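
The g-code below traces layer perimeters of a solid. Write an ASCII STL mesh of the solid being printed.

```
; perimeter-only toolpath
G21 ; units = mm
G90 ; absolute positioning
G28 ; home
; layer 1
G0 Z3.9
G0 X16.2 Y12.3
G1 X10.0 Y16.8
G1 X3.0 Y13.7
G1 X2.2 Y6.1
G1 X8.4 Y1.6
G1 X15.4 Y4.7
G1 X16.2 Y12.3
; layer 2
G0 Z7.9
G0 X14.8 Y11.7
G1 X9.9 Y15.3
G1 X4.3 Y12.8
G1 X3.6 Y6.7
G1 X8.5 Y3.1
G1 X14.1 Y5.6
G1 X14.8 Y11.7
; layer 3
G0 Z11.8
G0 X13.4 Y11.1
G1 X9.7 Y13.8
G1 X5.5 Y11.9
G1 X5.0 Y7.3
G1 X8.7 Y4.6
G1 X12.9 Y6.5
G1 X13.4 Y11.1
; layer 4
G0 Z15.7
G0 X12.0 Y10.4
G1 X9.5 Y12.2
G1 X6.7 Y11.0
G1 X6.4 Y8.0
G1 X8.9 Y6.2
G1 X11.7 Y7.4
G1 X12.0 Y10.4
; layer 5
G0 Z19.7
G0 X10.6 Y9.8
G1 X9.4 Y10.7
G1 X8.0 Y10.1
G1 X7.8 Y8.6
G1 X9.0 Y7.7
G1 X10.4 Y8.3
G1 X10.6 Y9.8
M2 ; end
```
solid part
  facet normal 0.0000 0.0000 -1.0000
    outer loop
      vertex 1.8 14.6 0.0
      vertex 10.2 18.3 0.0
      vertex 17.6 12.9 0.0
    endloop
  endfacet
  facet normal 0.0000 0.0000 -1.0000
    outer loop
      vertex 0.8 5.5 0.0
      vertex 1.8 14.6 0.0
      vertex 17.6 12.9 0.0
    endloop
  endfacet
  facet normal 0.0000 0.0000 -1.0000
    outer loop
      vertex 8.2 0.1 0.0
      vertex 0.8 5.5 0.0
      vertex 17.6 12.9 0.0
    endloop
  endfacet
  facet normal 0.0000 0.0000 -1.0000
    outer loop
      vertex 16.6 3.8 0.0
      vertex 8.2 0.1 0.0
      vertex 17.6 12.9 0.0
    endloop
  endfacet
  facet normal 0.5587 0.7656 0.3189
    outer loop
      vertex 17.6 12.9 0.0
      vertex 10.2 18.3 0.0
      vertex 9.2 9.2 23.6
    endloop
  endfacet
  facet normal -0.3821 0.8675 0.3183
    outer loop
      vertex 10.2 18.3 0.0
      vertex 1.8 14.6 0.0
      vertex 9.2 9.2 23.6
    endloop
  endfacet
  facet normal -0.9421 0.1035 0.3191
    outer loop
      vertex 1.8 14.6 0.0
      vertex 0.8 5.5 0.0
      vertex 9.2 9.2 23.6
    endloop
  endfacet
  facet normal -0.5587 -0.7656 0.3189
    outer loop
      vertex 0.8 5.5 0.0
      vertex 8.2 0.1 0.0
      vertex 9.2 9.2 23.6
    endloop
  endfacet
  facet normal 0.3821 -0.8675 0.3183
    outer loop
      vertex 8.2 0.1 0.0
      vertex 16.6 3.8 0.0
      vertex 9.2 9.2 23.6
    endloop
  endfacet
  facet normal 0.9421 -0.1035 0.3191
    outer loop
      vertex 16.6 3.8 0.0
      vertex 17.6 12.9 0.0
      vertex 9.2 9.2 23.6
    endloop
  endfacet
endsolid part

The G0 Z moves step by Δz≈3.9 mm. The G1 loops shrink linearly with z, so the solid tapers from its base footprint up to z≈23.6. Closing with a flat bottom cap and the tapered top and triangulating gives 10 facets — a regular 6-sided pyramid, base circumscribed radius ≈ 9.2 mm, apex at z ≈ 23.6 mm.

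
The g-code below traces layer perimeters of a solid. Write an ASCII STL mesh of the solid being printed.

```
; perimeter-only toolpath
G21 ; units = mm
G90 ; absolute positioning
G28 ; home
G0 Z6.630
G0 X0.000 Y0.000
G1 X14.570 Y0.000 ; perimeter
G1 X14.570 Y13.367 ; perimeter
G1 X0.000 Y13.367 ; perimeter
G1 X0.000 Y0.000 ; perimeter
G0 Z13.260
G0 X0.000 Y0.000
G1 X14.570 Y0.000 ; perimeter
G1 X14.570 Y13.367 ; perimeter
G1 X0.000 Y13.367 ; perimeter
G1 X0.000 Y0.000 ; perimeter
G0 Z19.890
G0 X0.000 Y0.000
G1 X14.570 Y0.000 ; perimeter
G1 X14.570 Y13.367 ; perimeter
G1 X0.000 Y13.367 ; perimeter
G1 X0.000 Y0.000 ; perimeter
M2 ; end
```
solid part
  facet normal 0.0000 0.0000 -1.0000
    outer loop
      vertex 14.570 13.367 0.000
      vertex 14.570 0.000 0.000
      vertex 0.000 0.000 0.000
    endloop
  endfacet
  facet normal 0.0000 0.0000 -1.0000
    outer loop
      vertex 0.000 13.367 0.000
      vertex 14.570 13.367 0.000
      vertex 0.000 0.000 0.000
    endloop
  endfacet
  facet normal 0.0000 0.0000 1.0000
    outer loop
      vertex 0.000 0.000 19.890
      vertex 14.570 0.000 19.890
      vertex 14.570 13.367 19.890
    endloop
  endfacet
  facet normal 0.0000 0.0000 1.0000
    outer loop
      vertex 0.000 0.000 19.890
      vertex 14.570 13.367 19.890
      vertex 0.000 13.367 19.890
    endloop
  endfacet
  facet normal 0.0000 -1.0000 0.0000
    outer loop
      vertex 0.000 0.000 0.000
      vertex 14.570 0.000 0.000
      vertex 14.570 0.000 19.890
    endloop
  endfacet
  facet normal 0.0000 -1.0000 0.0000
    outer loop
      vertex 0.000 0.000 0.000
      vertex 14.570 0.000 19.890
      vertex 0.000 0.000 19.890
    endloop
  endfacet
  facet normal 0.0000 1.0000 0.0000
    outer loop
      vertex 14.570 13.367 19.890
      vertex 14.570 13.367 0.000
      vertex 0.000 13.367 0.000
    endloop
  endfacet
  facet normal 0.0000 1.0000 0.0000
    outer loop
      vertex 0.000 13.367 19.890
      vertex 14.570 13.367 19.890
      vertex 0.000 13.367 0.000
    endloop
  endfacet
  facet normal -1.0000 0.0000 0.0000
    outer loop
      vertex 0.000 13.367 19.890
      vertex 0.000 13.367 0.000
      vertex 0.000 0.000 0.000
    endloop
  endfacet
  facet normal -1.0000 0.0000 0.0000
    outer loop
      vertex 0.000 0.000 19.890
      vertex 0.000 13.367 19.890
      vertex 0.000 0.000 0.000
    endloop
  endfacet
  facet normal 1.0000 0.0000 0.0000
    outer loop
      vertex 14.570 0.000 0.000
      vertex 14.570 13.367 0.000
      vertex 14.570 13.367 19.890
    endloop
  endfacet
  facet normal 1.0000 0.0000 0.0000
    outer loop
      vertex 14.570 0.000 0.000
      vertex 14.570 13.367 19.890
      vertex 14.570 0.000 19.890
    endloop
  endfacet
endsolid part

The G0 Z moves step by Δz≈6.630 mm. Every layer's G1 loop is the same polygon, so the solid is a straight extrusion of it from z=0 to z≈19.9. Closing with flat bottom and top caps and triangulating gives 12 facets — a rectangular box, roughly 14.6 × 13.4 mm footprint and 19.9 mm tall.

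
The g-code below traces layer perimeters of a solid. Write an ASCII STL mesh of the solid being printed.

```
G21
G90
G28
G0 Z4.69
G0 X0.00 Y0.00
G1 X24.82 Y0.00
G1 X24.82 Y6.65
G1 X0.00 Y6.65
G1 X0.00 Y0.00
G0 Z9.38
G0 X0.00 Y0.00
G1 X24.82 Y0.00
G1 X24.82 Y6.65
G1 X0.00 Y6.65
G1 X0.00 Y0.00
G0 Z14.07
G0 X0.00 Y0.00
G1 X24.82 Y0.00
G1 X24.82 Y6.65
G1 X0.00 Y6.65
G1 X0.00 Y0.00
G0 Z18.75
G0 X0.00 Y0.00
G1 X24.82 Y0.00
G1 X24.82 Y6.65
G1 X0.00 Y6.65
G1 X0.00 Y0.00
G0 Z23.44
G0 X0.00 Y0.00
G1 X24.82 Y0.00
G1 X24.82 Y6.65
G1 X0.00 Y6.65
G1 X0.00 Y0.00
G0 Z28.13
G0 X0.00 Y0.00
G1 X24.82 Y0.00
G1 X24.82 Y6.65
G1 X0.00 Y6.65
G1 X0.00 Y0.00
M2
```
solid part
  facet normal 0.0000 0.0000 -1.0000
    outer loop
      vertex 24.82 6.65 0.00
      vertex 24.82 0.00 0.00
      vertex 0.00 0.00 0.00
    endloop
  endfacet
  facet normal 0.0000 0.0000 -1.0000
    outer loop
      vertex 0.00 6.65 0.00
      vertex 24.82 6.65 0.00
      vertex 0.00 0.00 0.00
    endloop
  endfacet
  facet normal 0.0000 0.0000 1.0000
    outer loop
      vertex 0.00 0.00 28.13
      vertex 24.82 0.00 28.13
      vertex 24.82 6.65 28.13
    endloop
  endfacet
  facet normal 0.0000 0.0000 1.0000
    outer loop
      vertex 0.00 0.00 28.13
      vertex 24.82 6.65 28.13
      vertex 0.00 6.65 28.13
    endloop
  endfacet
  facet normal 0.0000 -1.0000 0.0000
    outer loop
      vertex 0.00 0.00 0.00
      vertex 24.82 0.00 0.00
      vertex 24.82 0.00 28.13
    endloop
  endfacet
  facet normal 0.0000 -1.0000 0.0000
    outer loop
      vertex 0.00 0.00 0.00
      vertex 24.82 0.00 28.13
      vertex 0.00 0.00 28.13
    endloop
  endfacet
  facet normal 0.0000 1.0000 0.0000
    outer loop
      vertex 24.82 6.65 28.13
      vertex 24.82 6.65 0.00
      vertex 0.00 6.65 0.00
    endloop
  endfacet
  facet normal 0.0000 1.0000 0.0000
    outer loop
      vertex 0.00 6.65 28.13
      vertex 24.82 6.65 28.13
      vertex 0.00 6.65 0.00
    endloop
  endfacet
  facet normal -1.0000 0.0000 0.0000
    outer loop
      vertex 0.00 6.65 28.13
      vertex 0.00 6.65 0.00
      vertex 0.00 0.00 0.00
    endloop
  endfacet
  facet normal -1.0000 0.0000 0.0000
    outer loop
      vertex 0.00 0.00 28.13
      vertex 0.00 6.65 28.13
      vertex 0.00 0.00 0.00
    endloop
  endfacet
  facet normal 1.0000 0.0000 0.0000
    outer loop
      vertex 24.82 0.00 0.00
      vertex 24.82 6.65 0.00
      vertex 24.82 6.65 28.13
    endloop
  endfacet
  facet normal 1.0000 0.0000 0.0000
    outer loop
      vertex 24.82 0.00 0.00
      vertex 24.82 6.65 28.13
      vertex 24.82 0.00 28.13
    endloop
  endfacet
endsolid part

The G0 Z moves step by Δz≈4.69 mm. Every layer's G1 loop is the same polygon, so the solid is a straight extrusion of it from z=0 to z≈28.1. Closing with flat bottom and top caps and triangulating gives 12 facets — a rectangular box, roughly 24.8 × 6.65 mm footprint and 28.1 mm tall.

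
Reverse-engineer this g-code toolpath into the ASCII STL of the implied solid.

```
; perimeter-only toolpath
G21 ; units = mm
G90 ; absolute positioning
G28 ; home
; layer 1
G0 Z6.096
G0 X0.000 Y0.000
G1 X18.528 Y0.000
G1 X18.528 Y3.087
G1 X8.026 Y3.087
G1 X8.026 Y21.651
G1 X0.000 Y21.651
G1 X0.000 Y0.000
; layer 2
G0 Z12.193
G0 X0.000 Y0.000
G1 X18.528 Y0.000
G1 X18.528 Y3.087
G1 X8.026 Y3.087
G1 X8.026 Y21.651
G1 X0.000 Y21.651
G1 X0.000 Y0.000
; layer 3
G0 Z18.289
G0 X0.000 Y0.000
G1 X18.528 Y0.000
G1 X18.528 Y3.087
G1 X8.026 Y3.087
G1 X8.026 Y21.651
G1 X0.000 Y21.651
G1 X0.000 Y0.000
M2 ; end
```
solid part
  facet normal 0.0000 0.0000 -1.0000
    outer loop
      vertex 18.528 3.087 0.000
      vertex 18.528 0.000 0.000
      vertex 0.000 0.000 0.000
    endloop
  endfacet
  facet normal 0.0000 0.0000 -1.0000
    outer loop
      vertex 8.026 3.087 0.000
      vertex 18.528 3.087 0.000
      vertex 0.000 0.000 0.000
    endloop
  endfacet
  facet normal 0.0000 0.0000 -1.0000
    outer loop
      vertex 8.026 21.651 0.000
      vertex 8.026 3.087 0.000
      vertex 0.000 0.000 0.000
    endloop
  endfacet
  facet normal 0.0000 0.0000 -1.0000
    outer loop
      vertex 0.000 21.651 0.000
      vertex 8.026 21.651 0.000
      vertex 0.000 0.000 0.000
    endloop
  endfacet
  facet normal 0.0000 0.0000 1.0000
    outer loop
      vertex 0.000 0.000 18.289
      vertex 18.528 0.000 18.289
      vertex 18.528 3.087 18.289
    endloop
  endfacet
  facet normal 0.0000 0.0000 1.0000
    outer loop
      vertex 0.000 0.000 18.289
      vertex 18.528 3.087 18.289
      vertex 8.026 3.087 18.289
    endloop
  endfacet
  facet normal 0.0000 0.0000 1.0000
    outer loop
      vertex 0.000 0.000 18.289
      vertex 8.026 3.087 18.289
      vertex 8.026 21.651 18.289
    endloop
  endfacet
  facet normal 0.0000 0.0000 1.0000
    outer loop
      vertex 0.000 0.000 18.289
      vertex 8.026 21.651 18.289
      vertex 0.000 21.651 18.289
    endloop
  endfacet
  facet normal 0.0000 -1.0000 0.0000
    outer loop
      vertex 0.000 0.000 0.000
      vertex 18.528 0.000 0.000
      vertex 18.528 0.000 18.289
    endloop
  endfacet
  facet normal 0.0000 -1.0000 0.0000
    outer loop
      vertex 0.000 0.000 0.000
      vertex 18.528 0.000 18.289
      vertex 0.000 0.000 18.289
    endloop
  endfacet
  facet normal 1.0000 0.0000 0.0000
    outer loop
      vertex 18.528 0.000 0.000
      vertex 18.528 3.087 0.000
      vertex 18.528 3.087 18.289
    endloop
  endfacet
  facet normal 1.0000 0.0000 0.0000
    outer loop
      vertex 18.528 0.000 0.000
      vertex 18.528 3.087 18.289
      vertex 18.528 0.000 18.289
    endloop
  endfacet
  facet normal 0.0000 1.0000 0.0000
    outer loop
      vertex 18.528 3.087 0.000
      vertex 8.026 3.087 0.000
      vertex 8.026 3.087 18.289
    endloop
  endfacet
  facet normal 0.0000 1.0000 0.0000
    outer loop
      vertex 18.528 3.087 0.000
      vertex 8.026 3.087 18.289
      vertex 18.528 3.087 18.289
    endloop
  endfacet
  facet normal 1.0000 0.0000 0.0000
    outer loop
      vertex 8.026 3.087 0.000
      vertex 8.026 21.651 0.000
      vertex 8.026 21.651 18.289
    endloop
  endfacet
  facet normal 1.0000 0.0000 0.0000
    outer loop
      vertex 8.026 3.087 0.000
      vertex 8.026 21.651 18.289
      vertex 8.026 3.087 18.289
    endloop
  endfacet
  facet normal 0.0000 1.0000 0.0000
    outer loop
      vertex 8.026 21.651 0.000
      vertex 0.000 21.651 0.000
      vertex 0.000 21.651 18.289
    endloop
  endfacet
  facet normal 0.0000 1.0000 0.0000
    outer loop
      vertex 8.026 21.651 0.000
      vertex 0.000 21.651 18.289
      vertex 8.026 21.651 18.289
    endloop
  endfacet
  facet normal -1.0000 0.0000 0.0000
    outer loop
      vertex 0.000 21.651 0.000
      vertex 0.000 0.000 0.000
      vertex 0.000 0.000 18.289
    endloop
  endfacet
  facet normal -1.0000 0.0000 0.0000
    outer loop
      vertex 0.000 21.651 0.000
      vertex 0.000 0.000 18.289
      vertex 0.000 21.651 18.289
    endloop
  endfacet
endsolid part

The G0 Z moves step by Δz≈6.096 mm. Every layer's G1 loop is the same polygon, so the solid is a straight extrusion of it from z=0 to z≈18.3. Closing with flat bottom and top caps and triangulating gives 20 facets — an L-shaped prism: outer 18.5 × 21.7 mm, arm thicknesses ≈ 3.09 mm (horizontal) and 8.03 mm (vertical), extruded 18.3 mm in z.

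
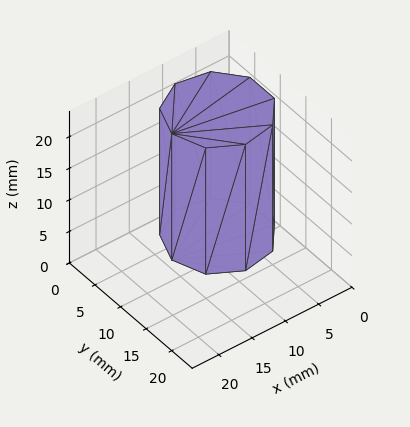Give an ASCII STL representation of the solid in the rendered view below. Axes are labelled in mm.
Reading the render: the shape is a regular 9-sided prism (a cylinder approximated with 9 flat sides), circumscribed radius ≈ 7 mm, height ≈ 20 mm (dimensions read to the nearest mm from the axis ticks). For the STL, each face is triangulated and given an outward normal.

solid part
  facet normal 0.0000 0.0000 -1.0000
    outer loop
      vertex 8.216 13.894 0.000
      vertex 12.362 11.500 0.000
      vertex 14.000 7.000 0.000
    endloop
  endfacet
  facet normal 0.0000 0.0000 -1.0000
    outer loop
      vertex 3.500 13.062 0.000
      vertex 8.216 13.894 0.000
      vertex 14.000 7.000 0.000
    endloop
  endfacet
  facet normal 0.0000 0.0000 -1.0000
    outer loop
      vertex 0.422 9.394 0.000
      vertex 3.500 13.062 0.000
      vertex 14.000 7.000 0.000
    endloop
  endfacet
  facet normal 0.0000 0.0000 -1.0000
    outer loop
      vertex 0.422 4.606 0.000
      vertex 0.422 9.394 0.000
      vertex 14.000 7.000 0.000
    endloop
  endfacet
  facet normal 0.0000 0.0000 -1.0000
    outer loop
      vertex 3.500 0.938 0.000
      vertex 0.422 4.606 0.000
      vertex 14.000 7.000 0.000
    endloop
  endfacet
  facet normal 0.0000 0.0000 -1.0000
    outer loop
      vertex 8.216 0.106 0.000
      vertex 3.500 0.938 0.000
      vertex 14.000 7.000 0.000
    endloop
  endfacet
  facet normal 0.0000 0.0000 -1.0000
    outer loop
      vertex 12.362 2.500 0.000
      vertex 8.216 0.106 0.000
      vertex 14.000 7.000 0.000
    endloop
  endfacet
  facet normal 0.0000 0.0000 1.0000
    outer loop
      vertex 14.000 7.000 20.000
      vertex 12.362 11.500 20.000
      vertex 8.216 13.894 20.000
    endloop
  endfacet
  facet normal 0.0000 0.0000 1.0000
    outer loop
      vertex 14.000 7.000 20.000
      vertex 8.216 13.894 20.000
      vertex 3.500 13.062 20.000
    endloop
  endfacet
  facet normal 0.0000 0.0000 1.0000
    outer loop
      vertex 14.000 7.000 20.000
      vertex 3.500 13.062 20.000
      vertex 0.422 9.394 20.000
    endloop
  endfacet
  facet normal 0.0000 0.0000 1.0000
    outer loop
      vertex 14.000 7.000 20.000
      vertex 0.422 9.394 20.000
      vertex 0.422 4.606 20.000
    endloop
  endfacet
  facet normal 0.0000 0.0000 1.0000
    outer loop
      vertex 14.000 7.000 20.000
      vertex 0.422 4.606 20.000
      vertex 3.500 0.938 20.000
    endloop
  endfacet
  facet normal 0.0000 0.0000 1.0000
    outer loop
      vertex 14.000 7.000 20.000
      vertex 3.500 0.938 20.000
      vertex 8.216 0.106 20.000
    endloop
  endfacet
  facet normal 0.0000 0.0000 1.0000
    outer loop
      vertex 14.000 7.000 20.000
      vertex 8.216 0.106 20.000
      vertex 12.362 2.500 20.000
    endloop
  endfacet
  facet normal 0.9397 0.3420 0.0000
    outer loop
      vertex 14.000 7.000 0.000
      vertex 12.362 11.500 0.000
      vertex 12.362 11.500 20.000
    endloop
  endfacet
  facet normal 0.9397 0.3420 0.0000
    outer loop
      vertex 14.000 7.000 0.000
      vertex 12.362 11.500 20.000
      vertex 14.000 7.000 20.000
    endloop
  endfacet
  facet normal 0.5000 0.8660 0.0000
    outer loop
      vertex 12.362 11.500 0.000
      vertex 8.216 13.894 0.000
      vertex 8.216 13.894 20.000
    endloop
  endfacet
  facet normal 0.5000 0.8660 0.0000
    outer loop
      vertex 12.362 11.500 0.000
      vertex 8.216 13.894 20.000
      vertex 12.362 11.500 20.000
    endloop
  endfacet
  facet normal -0.1737 0.9848 0.0000
    outer loop
      vertex 8.216 13.894 0.000
      vertex 3.500 13.062 0.000
      vertex 3.500 13.062 20.000
    endloop
  endfacet
  facet normal -0.1737 0.9848 0.0000
    outer loop
      vertex 8.216 13.894 0.000
      vertex 3.500 13.062 20.000
      vertex 8.216 13.894 20.000
    endloop
  endfacet
  facet normal -0.7660 0.6428 0.0000
    outer loop
      vertex 3.500 13.062 0.000
      vertex 0.422 9.394 0.000
      vertex 0.422 9.394 20.000
    endloop
  endfacet
  facet normal -0.7660 0.6428 0.0000
    outer loop
      vertex 3.500 13.062 0.000
      vertex 0.422 9.394 20.000
      vertex 3.500 13.062 20.000
    endloop
  endfacet
  facet normal -1.0000 0.0000 0.0000
    outer loop
      vertex 0.422 9.394 0.000
      vertex 0.422 4.606 0.000
      vertex 0.422 4.606 20.000
    endloop
  endfacet
  facet normal -1.0000 0.0000 0.0000
    outer loop
      vertex 0.422 9.394 0.000
      vertex 0.422 4.606 20.000
      vertex 0.422 9.394 20.000
    endloop
  endfacet
  facet normal -0.7660 -0.6428 0.0000
    outer loop
      vertex 0.422 4.606 0.000
      vertex 3.500 0.938 0.000
      vertex 3.500 0.938 20.000
    endloop
  endfacet
  facet normal -0.7660 -0.6428 0.0000
    outer loop
      vertex 0.422 4.606 0.000
      vertex 3.500 0.938 20.000
      vertex 0.422 4.606 20.000
    endloop
  endfacet
  facet normal -0.1737 -0.9848 0.0000
    outer loop
      vertex 3.500 0.938 0.000
      vertex 8.216 0.106 0.000
      vertex 8.216 0.106 20.000
    endloop
  endfacet
  facet normal -0.1737 -0.9848 0.0000
    outer loop
      vertex 3.500 0.938 0.000
      vertex 8.216 0.106 20.000
      vertex 3.500 0.938 20.000
    endloop
  endfacet
  facet normal 0.5000 -0.8660 0.0000
    outer loop
      vertex 8.216 0.106 0.000
      vertex 12.362 2.500 0.000
      vertex 12.362 2.500 20.000
    endloop
  endfacet
  facet normal 0.5000 -0.8660 0.0000
    outer loop
      vertex 8.216 0.106 0.000
      vertex 12.362 2.500 20.000
      vertex 8.216 0.106 20.000
    endloop
  endfacet
  facet normal 0.9397 -0.3420 0.0000
    outer loop
      vertex 12.362 2.500 0.000
      vertex 14.000 7.000 0.000
      vertex 14.000 7.000 20.000
    endloop
  endfacet
  facet normal 0.9397 -0.3420 0.0000
    outer loop
      vertex 12.362 2.500 0.000
      vertex 14.000 7.000 20.000
      vertex 12.362 2.500 20.000
    endloop
  endfacet
endsolid part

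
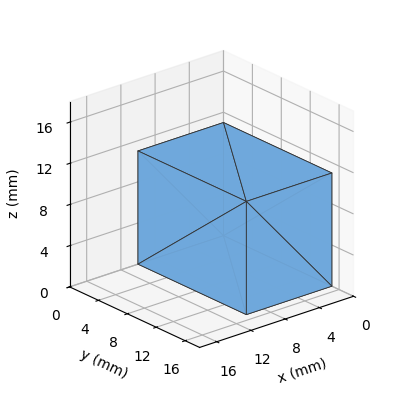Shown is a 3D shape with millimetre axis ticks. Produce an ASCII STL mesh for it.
Reading the render: the shape is a rectangular box, roughly 10 × 15 mm footprint and 11 mm tall (dimensions read to the nearest mm from the axis ticks). For the STL, each face is triangulated and given an outward normal.

solid part
  facet normal 0.0000 0.0000 -1.0000
    outer loop
      vertex 10.00 15.00 0.00
      vertex 10.00 0.00 0.00
      vertex 0.00 0.00 0.00
    endloop
  endfacet
  facet normal 0.0000 0.0000 -1.0000
    outer loop
      vertex 0.00 15.00 0.00
      vertex 10.00 15.00 0.00
      vertex 0.00 0.00 0.00
    endloop
  endfacet
  facet normal 0.0000 0.0000 1.0000
    outer loop
      vertex 0.00 0.00 11.00
      vertex 10.00 0.00 11.00
      vertex 10.00 15.00 11.00
    endloop
  endfacet
  facet normal 0.0000 0.0000 1.0000
    outer loop
      vertex 0.00 0.00 11.00
      vertex 10.00 15.00 11.00
      vertex 0.00 15.00 11.00
    endloop
  endfacet
  facet normal 0.0000 -1.0000 0.0000
    outer loop
      vertex 0.00 0.00 0.00
      vertex 10.00 0.00 0.00
      vertex 10.00 0.00 11.00
    endloop
  endfacet
  facet normal 0.0000 -1.0000 0.0000
    outer loop
      vertex 0.00 0.00 0.00
      vertex 10.00 0.00 11.00
      vertex 0.00 0.00 11.00
    endloop
  endfacet
  facet normal 0.0000 1.0000 0.0000
    outer loop
      vertex 10.00 15.00 11.00
      vertex 10.00 15.00 0.00
      vertex 0.00 15.00 0.00
    endloop
  endfacet
  facet normal 0.0000 1.0000 0.0000
    outer loop
      vertex 0.00 15.00 11.00
      vertex 10.00 15.00 11.00
      vertex 0.00 15.00 0.00
    endloop
  endfacet
  facet normal -1.0000 0.0000 0.0000
    outer loop
      vertex 0.00 15.00 11.00
      vertex 0.00 15.00 0.00
      vertex 0.00 0.00 0.00
    endloop
  endfacet
  facet normal -1.0000 0.0000 0.0000
    outer loop
      vertex 0.00 0.00 11.00
      vertex 0.00 15.00 11.00
      vertex 0.00 0.00 0.00
    endloop
  endfacet
  facet normal 1.0000 0.0000 0.0000
    outer loop
      vertex 10.00 0.00 0.00
      vertex 10.00 15.00 0.00
      vertex 10.00 15.00 11.00
    endloop
  endfacet
  facet normal 1.0000 0.0000 0.0000
    outer loop
      vertex 10.00 0.00 0.00
      vertex 10.00 15.00 11.00
      vertex 10.00 0.00 11.00
    endloop
  endfacet
endsolid part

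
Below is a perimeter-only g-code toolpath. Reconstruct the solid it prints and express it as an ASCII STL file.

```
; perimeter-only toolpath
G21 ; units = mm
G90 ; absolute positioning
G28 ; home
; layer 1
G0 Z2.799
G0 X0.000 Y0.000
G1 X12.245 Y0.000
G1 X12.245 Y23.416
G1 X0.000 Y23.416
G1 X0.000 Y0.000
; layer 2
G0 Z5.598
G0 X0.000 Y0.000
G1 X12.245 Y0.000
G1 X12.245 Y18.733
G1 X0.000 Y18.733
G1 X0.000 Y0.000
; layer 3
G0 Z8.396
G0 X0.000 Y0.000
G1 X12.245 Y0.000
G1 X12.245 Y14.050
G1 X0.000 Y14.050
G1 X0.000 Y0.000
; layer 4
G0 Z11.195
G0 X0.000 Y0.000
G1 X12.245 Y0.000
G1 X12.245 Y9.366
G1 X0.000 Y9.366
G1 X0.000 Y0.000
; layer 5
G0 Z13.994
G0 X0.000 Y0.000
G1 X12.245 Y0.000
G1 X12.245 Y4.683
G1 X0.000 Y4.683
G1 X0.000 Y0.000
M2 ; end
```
solid part
  facet normal 0.0000 0.0000 -1.0000
    outer loop
      vertex 12.245 28.099 0.000
      vertex 12.245 0.000 0.000
      vertex 0.000 0.000 0.000
    endloop
  endfacet
  facet normal 0.0000 0.0000 -1.0000
    outer loop
      vertex 0.000 28.099 0.000
      vertex 12.245 28.099 0.000
      vertex 0.000 0.000 0.000
    endloop
  endfacet
  facet normal 0.0000 -1.0000 0.0000
    outer loop
      vertex 0.000 0.000 0.000
      vertex 12.245 0.000 0.000
      vertex 12.245 0.000 16.793
    endloop
  endfacet
  facet normal 0.0000 -1.0000 0.0000
    outer loop
      vertex 0.000 0.000 0.000
      vertex 12.245 0.000 16.793
      vertex 0.000 0.000 16.793
    endloop
  endfacet
  facet normal 0.0000 0.5130 0.8584
    outer loop
      vertex 0.000 0.000 16.793
      vertex 12.245 0.000 16.793
      vertex 12.245 28.099 0.000
    endloop
  endfacet
  facet normal 0.0000 0.5130 0.8584
    outer loop
      vertex 0.000 0.000 16.793
      vertex 12.245 28.099 0.000
      vertex 0.000 28.099 0.000
    endloop
  endfacet
  facet normal -1.0000 0.0000 0.0000
    outer loop
      vertex 0.000 0.000 16.793
      vertex 0.000 28.099 0.000
      vertex 0.000 0.000 0.000
    endloop
  endfacet
  facet normal 1.0000 0.0000 0.0000
    outer loop
      vertex 12.245 0.000 0.000
      vertex 12.245 28.099 0.000
      vertex 12.245 0.000 16.793
    endloop
  endfacet
endsolid part

The G0 Z moves step by Δz≈2.799 mm. The G1 loops shrink linearly with z, so the solid tapers from its base footprint up to z≈16.8. Closing with a flat bottom cap and the tapered top and triangulating gives 8 facets — a wedge (ramp): 12.2 × 28.1 mm base, rising to 16.8 mm along the y=0 edge and sloping linearly to z=0 at y=28.1.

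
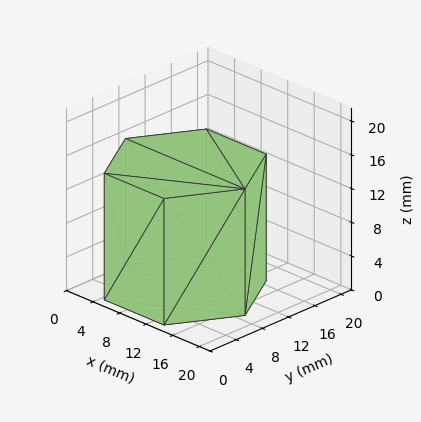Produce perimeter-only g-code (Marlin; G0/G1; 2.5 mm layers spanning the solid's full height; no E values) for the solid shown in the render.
Reading the render: the shape is a regular 6-sided prism (a cylinder approximated with 6 flat sides), circumscribed radius ≈ 9 mm, height ≈ 15 mm (dimensions read to the nearest mm from the axis ticks). For the g-code, the solid's height is divided into equal slices at the stated Δz and each level perimeter traced with G1 moves after a G0 lift.

; perimeter-only toolpath
G21 ; units = mm
G90 ; absolute positioning
G28 ; home
; layer 1
G0 Z2.5
G0 X18.0 Y9.0
G1 X13.5 Y16.8
G1 X4.5 Y16.8
G1 X0.0 Y9.0
G1 X4.5 Y1.2
G1 X13.5 Y1.2
G1 X18.0 Y9.0
; layer 2
G0 Z5.0
G0 X18.0 Y9.0
G1 X13.5 Y16.8
G1 X4.5 Y16.8
G1 X0.0 Y9.0
G1 X4.5 Y1.2
G1 X13.5 Y1.2
G1 X18.0 Y9.0
; layer 3
G0 Z7.5
G0 X18.0 Y9.0
G1 X13.5 Y16.8
G1 X4.5 Y16.8
G1 X0.0 Y9.0
G1 X4.5 Y1.2
G1 X13.5 Y1.2
G1 X18.0 Y9.0
; layer 4
G0 Z10.0
G0 X18.0 Y9.0
G1 X13.5 Y16.8
G1 X4.5 Y16.8
G1 X0.0 Y9.0
G1 X4.5 Y1.2
G1 X13.5 Y1.2
G1 X18.0 Y9.0
; layer 5
G0 Z12.5
G0 X18.0 Y9.0
G1 X13.5 Y16.8
G1 X4.5 Y16.8
G1 X0.0 Y9.0
G1 X4.5 Y1.2
G1 X13.5 Y1.2
G1 X18.0 Y9.0
; layer 6
G0 Z15.0
G0 X18.0 Y9.0
G1 X13.5 Y16.8
G1 X4.5 Y16.8
G1 X0.0 Y9.0
G1 X4.5 Y1.2
G1 X13.5 Y1.2
G1 X18.0 Y9.0
M2 ; end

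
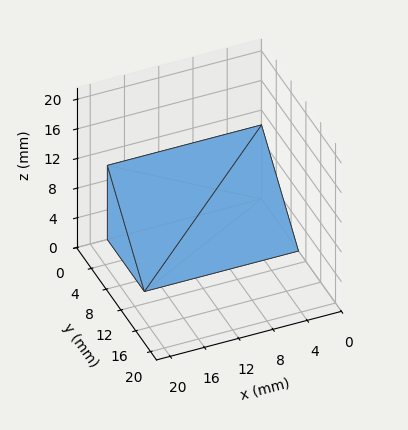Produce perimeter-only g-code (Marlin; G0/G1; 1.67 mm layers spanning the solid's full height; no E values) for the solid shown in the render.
Reading the render: the shape is a wedge (ramp): 18 × 10 mm base, rising to 10 mm along the y=0 edge and sloping linearly to z=0 at y=10 (dimensions read to the nearest mm from the axis ticks). For the g-code, the solid's height is divided into equal slices at the stated Δz and each level perimeter traced with G1 moves after a G0 lift.

; perimeter-only toolpath
G21 ; units = mm
G90 ; absolute positioning
G28 ; home
; layer 1
G0 Z1.67
G0 X0.00 Y0.00
G1 X18.00 Y0.00
G1 X18.00 Y8.33
G1 X0.00 Y8.33
G1 X0.00 Y0.00
; layer 2
G0 Z3.33
G0 X0.00 Y0.00
G1 X18.00 Y0.00
G1 X18.00 Y6.67
G1 X0.00 Y6.67
G1 X0.00 Y0.00
; layer 3
G0 Z5.00
G0 X0.00 Y0.00
G1 X18.00 Y0.00
G1 X18.00 Y5.00
G1 X0.00 Y5.00
G1 X0.00 Y0.00
; layer 4
G0 Z6.67
G0 X0.00 Y0.00
G1 X18.00 Y0.00
G1 X18.00 Y3.33
G1 X0.00 Y3.33
G1 X0.00 Y0.00
; layer 5
G0 Z8.33
G0 X0.00 Y0.00
G1 X18.00 Y0.00
G1 X18.00 Y1.67
G1 X0.00 Y1.67
G1 X0.00 Y0.00
M2 ; end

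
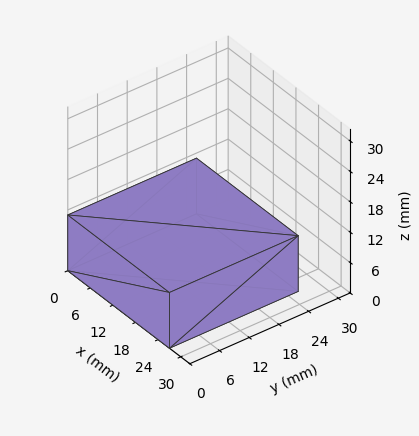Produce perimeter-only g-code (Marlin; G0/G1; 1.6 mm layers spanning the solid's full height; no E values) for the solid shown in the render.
Reading the render: the shape is a rectangular box, roughly 27 × 26 mm footprint and 11 mm tall (dimensions read to the nearest mm from the axis ticks). For the g-code, the solid's height is divided into equal slices at the stated Δz and each level perimeter traced with G1 moves after a G0 lift.

; perimeter-only toolpath
G21 ; units = mm
G90 ; absolute positioning
G28 ; home
; layer 1
G0 Z1.6
G0 X0.0 Y0.0
G1 X27.0 Y0.0
G1 X27.0 Y26.0
G1 X0.0 Y26.0
G1 X0.0 Y0.0
; layer 2
G0 Z3.1
G0 X0.0 Y0.0
G1 X27.0 Y0.0
G1 X27.0 Y26.0
G1 X0.0 Y26.0
G1 X0.0 Y0.0
; layer 3
G0 Z4.7
G0 X0.0 Y0.0
G1 X27.0 Y0.0
G1 X27.0 Y26.0
G1 X0.0 Y26.0
G1 X0.0 Y0.0
; layer 4
G0 Z6.3
G0 X0.0 Y0.0
G1 X27.0 Y0.0
G1 X27.0 Y26.0
G1 X0.0 Y26.0
G1 X0.0 Y0.0
; layer 5
G0 Z7.9
G0 X0.0 Y0.0
G1 X27.0 Y0.0
G1 X27.0 Y26.0
G1 X0.0 Y26.0
G1 X0.0 Y0.0
; layer 6
G0 Z9.4
G0 X0.0 Y0.0
G1 X27.0 Y0.0
G1 X27.0 Y26.0
G1 X0.0 Y26.0
G1 X0.0 Y0.0
; layer 7
G0 Z11.0
G0 X0.0 Y0.0
G1 X27.0 Y0.0
G1 X27.0 Y26.0
G1 X0.0 Y26.0
G1 X0.0 Y0.0
M2 ; end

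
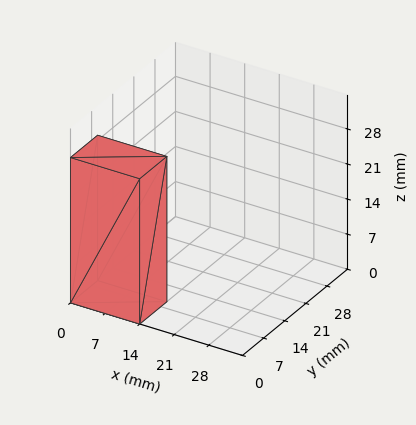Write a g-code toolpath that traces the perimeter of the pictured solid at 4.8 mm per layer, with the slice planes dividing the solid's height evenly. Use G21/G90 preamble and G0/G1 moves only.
Reading the render: the shape is a rectangular box, roughly 14 × 9 mm footprint and 29 mm tall (dimensions read to the nearest mm from the axis ticks). For the g-code, the solid's height is divided into equal slices at the stated Δz and each level perimeter traced with G1 moves after a G0 lift.

; perimeter-only toolpath
G21 ; units = mm
G90 ; absolute positioning
G28 ; home
; layer 1
G0 Z4.8
G0 X0.0 Y0.0
G1 X14.0 Y0.0
G1 X14.0 Y9.0
G1 X0.0 Y9.0
G1 X0.0 Y0.0
; layer 2
G0 Z9.7
G0 X0.0 Y0.0
G1 X14.0 Y0.0
G1 X14.0 Y9.0
G1 X0.0 Y9.0
G1 X0.0 Y0.0
; layer 3
G0 Z14.5
G0 X0.0 Y0.0
G1 X14.0 Y0.0
G1 X14.0 Y9.0
G1 X0.0 Y9.0
G1 X0.0 Y0.0
; layer 4
G0 Z19.3
G0 X0.0 Y0.0
G1 X14.0 Y0.0
G1 X14.0 Y9.0
G1 X0.0 Y9.0
G1 X0.0 Y0.0
; layer 5
G0 Z24.2
G0 X0.0 Y0.0
G1 X14.0 Y0.0
G1 X14.0 Y9.0
G1 X0.0 Y9.0
G1 X0.0 Y0.0
; layer 6
G0 Z29.0
G0 X0.0 Y0.0
G1 X14.0 Y0.0
G1 X14.0 Y9.0
G1 X0.0 Y9.0
G1 X0.0 Y0.0
M2 ; end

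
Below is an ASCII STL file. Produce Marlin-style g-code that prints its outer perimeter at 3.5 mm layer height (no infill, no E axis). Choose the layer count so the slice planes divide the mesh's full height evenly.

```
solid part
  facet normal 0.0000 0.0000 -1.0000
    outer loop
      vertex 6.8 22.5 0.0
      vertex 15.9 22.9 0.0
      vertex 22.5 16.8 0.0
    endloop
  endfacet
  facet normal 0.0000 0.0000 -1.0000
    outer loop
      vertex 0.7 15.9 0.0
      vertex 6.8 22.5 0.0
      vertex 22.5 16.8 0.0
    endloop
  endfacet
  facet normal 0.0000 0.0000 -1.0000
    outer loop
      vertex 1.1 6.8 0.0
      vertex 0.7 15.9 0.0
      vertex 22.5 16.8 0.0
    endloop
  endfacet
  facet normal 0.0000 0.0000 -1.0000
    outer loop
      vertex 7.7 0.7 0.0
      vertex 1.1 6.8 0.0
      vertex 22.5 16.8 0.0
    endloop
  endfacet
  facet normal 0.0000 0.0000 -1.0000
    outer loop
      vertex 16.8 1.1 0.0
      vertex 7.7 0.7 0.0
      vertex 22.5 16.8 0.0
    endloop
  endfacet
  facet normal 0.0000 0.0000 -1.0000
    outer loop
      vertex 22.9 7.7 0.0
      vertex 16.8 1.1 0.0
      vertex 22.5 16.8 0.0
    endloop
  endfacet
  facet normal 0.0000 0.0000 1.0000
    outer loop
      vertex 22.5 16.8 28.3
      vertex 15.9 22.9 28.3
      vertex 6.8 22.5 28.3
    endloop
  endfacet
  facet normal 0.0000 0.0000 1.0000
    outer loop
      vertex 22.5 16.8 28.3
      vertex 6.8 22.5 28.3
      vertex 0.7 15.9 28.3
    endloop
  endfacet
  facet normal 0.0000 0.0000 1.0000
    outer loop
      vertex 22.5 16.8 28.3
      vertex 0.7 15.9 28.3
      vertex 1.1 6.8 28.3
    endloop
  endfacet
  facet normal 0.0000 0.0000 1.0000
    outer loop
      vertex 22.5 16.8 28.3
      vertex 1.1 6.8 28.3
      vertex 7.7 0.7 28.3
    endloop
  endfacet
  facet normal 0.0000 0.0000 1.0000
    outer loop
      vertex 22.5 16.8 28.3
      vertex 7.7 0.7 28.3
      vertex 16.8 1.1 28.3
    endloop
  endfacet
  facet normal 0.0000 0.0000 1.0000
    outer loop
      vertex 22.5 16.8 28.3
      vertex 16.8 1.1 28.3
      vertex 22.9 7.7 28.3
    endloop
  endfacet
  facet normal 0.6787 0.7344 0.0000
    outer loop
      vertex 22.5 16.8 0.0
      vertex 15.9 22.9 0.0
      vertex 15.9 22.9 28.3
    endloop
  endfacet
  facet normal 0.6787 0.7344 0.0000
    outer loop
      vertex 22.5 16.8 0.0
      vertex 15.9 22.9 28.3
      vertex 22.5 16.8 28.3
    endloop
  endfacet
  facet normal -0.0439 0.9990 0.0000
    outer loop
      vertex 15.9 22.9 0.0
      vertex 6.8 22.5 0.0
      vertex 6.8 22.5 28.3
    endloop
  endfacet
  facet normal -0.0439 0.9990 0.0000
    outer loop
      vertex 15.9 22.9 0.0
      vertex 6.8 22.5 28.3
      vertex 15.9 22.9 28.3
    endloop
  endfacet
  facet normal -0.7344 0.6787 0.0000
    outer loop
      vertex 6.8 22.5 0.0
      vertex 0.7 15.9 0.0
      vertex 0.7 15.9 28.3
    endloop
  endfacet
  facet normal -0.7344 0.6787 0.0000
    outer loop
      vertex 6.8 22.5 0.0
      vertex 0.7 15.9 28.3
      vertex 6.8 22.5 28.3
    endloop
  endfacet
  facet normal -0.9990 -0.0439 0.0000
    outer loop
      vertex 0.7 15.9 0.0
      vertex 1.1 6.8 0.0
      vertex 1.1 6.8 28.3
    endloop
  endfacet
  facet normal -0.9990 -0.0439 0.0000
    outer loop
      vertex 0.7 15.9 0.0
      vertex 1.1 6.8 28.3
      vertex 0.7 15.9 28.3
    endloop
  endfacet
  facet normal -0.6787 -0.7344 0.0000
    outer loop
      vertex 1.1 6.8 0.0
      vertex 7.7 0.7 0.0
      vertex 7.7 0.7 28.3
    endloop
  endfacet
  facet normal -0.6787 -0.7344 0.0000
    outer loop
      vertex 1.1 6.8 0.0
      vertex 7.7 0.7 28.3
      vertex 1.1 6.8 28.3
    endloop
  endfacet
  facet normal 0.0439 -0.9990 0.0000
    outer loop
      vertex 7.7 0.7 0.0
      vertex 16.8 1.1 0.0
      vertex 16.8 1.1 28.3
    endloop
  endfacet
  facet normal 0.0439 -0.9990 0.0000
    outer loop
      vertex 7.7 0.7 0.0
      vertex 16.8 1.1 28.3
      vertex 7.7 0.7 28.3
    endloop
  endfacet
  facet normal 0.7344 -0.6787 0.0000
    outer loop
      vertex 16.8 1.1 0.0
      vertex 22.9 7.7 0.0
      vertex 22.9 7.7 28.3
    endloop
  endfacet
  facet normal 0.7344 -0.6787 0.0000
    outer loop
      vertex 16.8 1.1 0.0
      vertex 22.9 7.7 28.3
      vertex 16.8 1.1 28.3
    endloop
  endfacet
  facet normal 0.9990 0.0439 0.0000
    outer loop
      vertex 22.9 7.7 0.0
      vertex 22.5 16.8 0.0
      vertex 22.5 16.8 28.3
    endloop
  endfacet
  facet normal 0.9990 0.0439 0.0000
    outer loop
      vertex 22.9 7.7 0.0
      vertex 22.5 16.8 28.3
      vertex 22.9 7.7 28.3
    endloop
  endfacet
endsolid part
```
; perimeter-only toolpath
G21 ; units = mm
G90 ; absolute positioning
G28 ; home
; layer 1
G0 Z3.5
G0 X22.5 Y16.8
G1 X15.9 Y22.9
G1 X6.8 Y22.5
G1 X0.7 Y15.9
G1 X1.1 Y6.8
G1 X7.7 Y0.7
G1 X16.8 Y1.1
G1 X22.9 Y7.7
G1 X22.5 Y16.8
; layer 2
G0 Z7.1
G0 X22.5 Y16.8
G1 X15.9 Y22.9
G1 X6.8 Y22.5
G1 X0.7 Y15.9
G1 X1.1 Y6.8
G1 X7.7 Y0.7
G1 X16.8 Y1.1
G1 X22.9 Y7.7
G1 X22.5 Y16.8
; layer 3
G0 Z10.6
G0 X22.5 Y16.8
G1 X15.9 Y22.9
G1 X6.8 Y22.5
G1 X0.7 Y15.9
G1 X1.1 Y6.8
G1 X7.7 Y0.7
G1 X16.8 Y1.1
G1 X22.9 Y7.7
G1 X22.5 Y16.8
; layer 4
G0 Z14.2
G0 X22.5 Y16.8
G1 X15.9 Y22.9
G1 X6.8 Y22.5
G1 X0.7 Y15.9
G1 X1.1 Y6.8
G1 X7.7 Y0.7
G1 X16.8 Y1.1
G1 X22.9 Y7.7
G1 X22.5 Y16.8
; layer 5
G0 Z17.7
G0 X22.5 Y16.8
G1 X15.9 Y22.9
G1 X6.8 Y22.5
G1 X0.7 Y15.9
G1 X1.1 Y6.8
G1 X7.7 Y0.7
G1 X16.8 Y1.1
G1 X22.9 Y7.7
G1 X22.5 Y16.8
; layer 6
G0 Z21.2
G0 X22.5 Y16.8
G1 X15.9 Y22.9
G1 X6.8 Y22.5
G1 X0.7 Y15.9
G1 X1.1 Y6.8
G1 X7.7 Y0.7
G1 X16.8 Y1.1
G1 X22.9 Y7.7
G1 X22.5 Y16.8
; layer 7
G0 Z24.8
G0 X22.5 Y16.8
G1 X15.9 Y22.9
G1 X6.8 Y22.5
G1 X0.7 Y15.9
G1 X1.1 Y6.8
G1 X7.7 Y0.7
G1 X16.8 Y1.1
G1 X22.9 Y7.7
G1 X22.5 Y16.8
; layer 8
G0 Z28.3
G0 X22.5 Y16.8
G1 X15.9 Y22.9
G1 X6.8 Y22.5
G1 X0.7 Y15.9
G1 X1.1 Y6.8
G1 X7.7 Y0.7
G1 X16.8 Y1.1
G1 X22.9 Y7.7
G1 X22.5 Y16.8
M2 ; end

The solid is a regular 8-sided prism (a cylinder approximated with 8 flat sides), circumscribed radius ≈ 11.8 mm, height ≈ 28.3 mm. Slicing at Δz = 3.5 mm — 8 equal slices spanning the solid's height, so layer i sits at z = i·h/8 — gives 8 non-empty perimeters. Each is a 8-segment closed polygon; G0 lifts to the layer z and rapids to the start vertex, then G1 traces the edges.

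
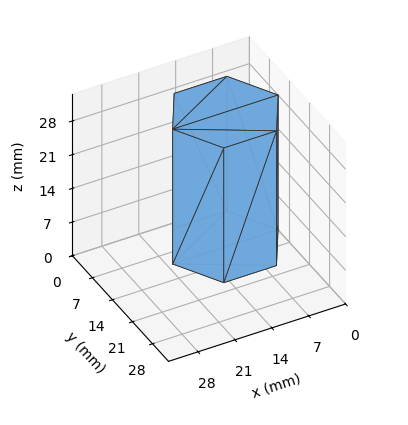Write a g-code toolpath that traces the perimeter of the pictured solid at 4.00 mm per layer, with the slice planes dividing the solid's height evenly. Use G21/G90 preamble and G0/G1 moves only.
Reading the render: the shape is a regular 6-sided prism (a cylinder approximated with 6 flat sides), circumscribed radius ≈ 10 mm, height ≈ 28 mm (dimensions read to the nearest mm from the axis ticks). For the g-code, the solid's height is divided into equal slices at the stated Δz and each level perimeter traced with G1 moves after a G0 lift.

; perimeter-only toolpath
G21 ; units = mm
G90 ; absolute positioning
G28 ; home
; layer 1
G0 Z4.00
G0 X20.00 Y10.00
G1 X15.00 Y18.66
G1 X5.00 Y18.66
G1 X0.00 Y10.00
G1 X5.00 Y1.34
G1 X15.00 Y1.34
G1 X20.00 Y10.00
; layer 2
G0 Z8.00
G0 X20.00 Y10.00
G1 X15.00 Y18.66
G1 X5.00 Y18.66
G1 X0.00 Y10.00
G1 X5.00 Y1.34
G1 X15.00 Y1.34
G1 X20.00 Y10.00
; layer 3
G0 Z12.00
G0 X20.00 Y10.00
G1 X15.00 Y18.66
G1 X5.00 Y18.66
G1 X0.00 Y10.00
G1 X5.00 Y1.34
G1 X15.00 Y1.34
G1 X20.00 Y10.00
; layer 4
G0 Z16.00
G0 X20.00 Y10.00
G1 X15.00 Y18.66
G1 X5.00 Y18.66
G1 X0.00 Y10.00
G1 X5.00 Y1.34
G1 X15.00 Y1.34
G1 X20.00 Y10.00
; layer 5
G0 Z20.00
G0 X20.00 Y10.00
G1 X15.00 Y18.66
G1 X5.00 Y18.66
G1 X0.00 Y10.00
G1 X5.00 Y1.34
G1 X15.00 Y1.34
G1 X20.00 Y10.00
; layer 6
G0 Z24.00
G0 X20.00 Y10.00
G1 X15.00 Y18.66
G1 X5.00 Y18.66
G1 X0.00 Y10.00
G1 X5.00 Y1.34
G1 X15.00 Y1.34
G1 X20.00 Y10.00
; layer 7
G0 Z28.00
G0 X20.00 Y10.00
G1 X15.00 Y18.66
G1 X5.00 Y18.66
G1 X0.00 Y10.00
G1 X5.00 Y1.34
G1 X15.00 Y1.34
G1 X20.00 Y10.00
M2 ; end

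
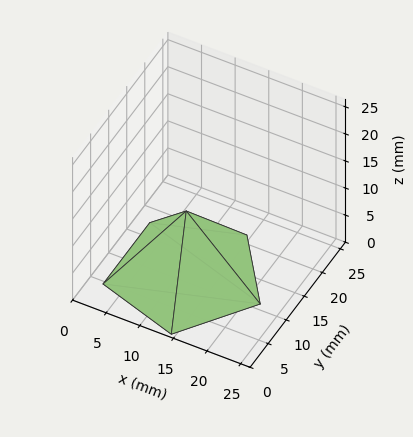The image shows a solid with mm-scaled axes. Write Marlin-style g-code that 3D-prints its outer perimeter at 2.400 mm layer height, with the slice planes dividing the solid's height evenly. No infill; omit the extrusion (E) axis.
Reading the render: the shape is a regular 5-sided pyramid, base circumscribed radius ≈ 11 mm, apex at z ≈ 12 mm (dimensions read to the nearest mm from the axis ticks). For the g-code, the solid's height is divided into equal slices at the stated Δz and each level perimeter traced with G1 moves after a G0 lift.

; perimeter-only toolpath
G21 ; units = mm
G90 ; absolute positioning
G28 ; home
; layer 1
G0 Z2.400
G0 X19.800 Y11.000
G1 X13.719 Y19.370
G1 X3.881 Y16.173
G1 X3.881 Y5.827
G1 X13.719 Y2.630
G1 X19.800 Y11.000
; layer 2
G0 Z4.800
G0 X17.600 Y11.000
G1 X13.039 Y17.277
G1 X5.661 Y14.880
G1 X5.661 Y7.120
G1 X13.039 Y4.723
G1 X17.600 Y11.000
; layer 3
G0 Z7.200
G0 X15.400 Y11.000
G1 X12.360 Y15.185
G1 X7.440 Y13.586
G1 X7.440 Y8.414
G1 X12.360 Y6.815
G1 X15.400 Y11.000
; layer 4
G0 Z9.600
G0 X13.200 Y11.000
G1 X11.680 Y13.092
G1 X9.220 Y12.293
G1 X9.220 Y9.707
G1 X11.680 Y8.908
G1 X13.200 Y11.000
M2 ; end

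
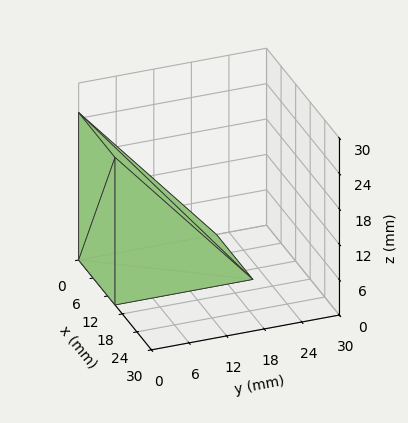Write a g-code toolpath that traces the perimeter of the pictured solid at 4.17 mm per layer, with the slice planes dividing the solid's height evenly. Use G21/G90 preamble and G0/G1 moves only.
Reading the render: the shape is a wedge (ramp): 15 × 22 mm base, rising to 25 mm along the y=0 edge and sloping linearly to z=0 at y=22 (dimensions read to the nearest mm from the axis ticks). For the g-code, the solid's height is divided into equal slices at the stated Δz and each level perimeter traced with G1 moves after a G0 lift.

; perimeter-only toolpath
G21 ; units = mm
G90 ; absolute positioning
G28 ; home
; layer 1
G0 Z4.17
G0 X0.00 Y0.00
G1 X15.00 Y0.00
G1 X15.00 Y18.33
G1 X0.00 Y18.33
G1 X0.00 Y0.00
; layer 2
G0 Z8.33
G0 X0.00 Y0.00
G1 X15.00 Y0.00
G1 X15.00 Y14.67
G1 X0.00 Y14.67
G1 X0.00 Y0.00
; layer 3
G0 Z12.50
G0 X0.00 Y0.00
G1 X15.00 Y0.00
G1 X15.00 Y11.00
G1 X0.00 Y11.00
G1 X0.00 Y0.00
; layer 4
G0 Z16.67
G0 X0.00 Y0.00
G1 X15.00 Y0.00
G1 X15.00 Y7.33
G1 X0.00 Y7.33
G1 X0.00 Y0.00
; layer 5
G0 Z20.83
G0 X0.00 Y0.00
G1 X15.00 Y0.00
G1 X15.00 Y3.67
G1 X0.00 Y3.67
G1 X0.00 Y0.00
M2 ; end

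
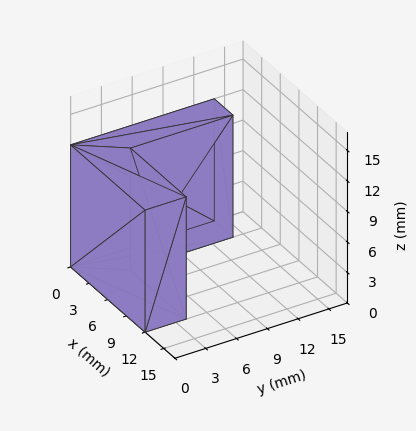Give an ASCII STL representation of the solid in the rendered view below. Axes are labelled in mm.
Reading the render: the shape is an L-shaped prism: outer 12 × 14 mm, arm thicknesses ≈ 4 mm (horizontal) and 3 mm (vertical), extruded 12 mm in z (dimensions read to the nearest mm from the axis ticks). For the STL, each face is triangulated and given an outward normal.

solid part
  facet normal 0.0000 0.0000 -1.0000
    outer loop
      vertex 12.000 4.000 0.000
      vertex 12.000 0.000 0.000
      vertex 0.000 0.000 0.000
    endloop
  endfacet
  facet normal 0.0000 0.0000 -1.0000
    outer loop
      vertex 3.000 4.000 0.000
      vertex 12.000 4.000 0.000
      vertex 0.000 0.000 0.000
    endloop
  endfacet
  facet normal 0.0000 0.0000 -1.0000
    outer loop
      vertex 3.000 14.000 0.000
      vertex 3.000 4.000 0.000
      vertex 0.000 0.000 0.000
    endloop
  endfacet
  facet normal 0.0000 0.0000 -1.0000
    outer loop
      vertex 0.000 14.000 0.000
      vertex 3.000 14.000 0.000
      vertex 0.000 0.000 0.000
    endloop
  endfacet
  facet normal 0.0000 0.0000 1.0000
    outer loop
      vertex 0.000 0.000 12.000
      vertex 12.000 0.000 12.000
      vertex 12.000 4.000 12.000
    endloop
  endfacet
  facet normal 0.0000 0.0000 1.0000
    outer loop
      vertex 0.000 0.000 12.000
      vertex 12.000 4.000 12.000
      vertex 3.000 4.000 12.000
    endloop
  endfacet
  facet normal 0.0000 0.0000 1.0000
    outer loop
      vertex 0.000 0.000 12.000
      vertex 3.000 4.000 12.000
      vertex 3.000 14.000 12.000
    endloop
  endfacet
  facet normal 0.0000 0.0000 1.0000
    outer loop
      vertex 0.000 0.000 12.000
      vertex 3.000 14.000 12.000
      vertex 0.000 14.000 12.000
    endloop
  endfacet
  facet normal 0.0000 -1.0000 0.0000
    outer loop
      vertex 0.000 0.000 0.000
      vertex 12.000 0.000 0.000
      vertex 12.000 0.000 12.000
    endloop
  endfacet
  facet normal 0.0000 -1.0000 0.0000
    outer loop
      vertex 0.000 0.000 0.000
      vertex 12.000 0.000 12.000
      vertex 0.000 0.000 12.000
    endloop
  endfacet
  facet normal 1.0000 0.0000 0.0000
    outer loop
      vertex 12.000 0.000 0.000
      vertex 12.000 4.000 0.000
      vertex 12.000 4.000 12.000
    endloop
  endfacet
  facet normal 1.0000 0.0000 0.0000
    outer loop
      vertex 12.000 0.000 0.000
      vertex 12.000 4.000 12.000
      vertex 12.000 0.000 12.000
    endloop
  endfacet
  facet normal 0.0000 1.0000 0.0000
    outer loop
      vertex 12.000 4.000 0.000
      vertex 3.000 4.000 0.000
      vertex 3.000 4.000 12.000
    endloop
  endfacet
  facet normal 0.0000 1.0000 0.0000
    outer loop
      vertex 12.000 4.000 0.000
      vertex 3.000 4.000 12.000
      vertex 12.000 4.000 12.000
    endloop
  endfacet
  facet normal 1.0000 0.0000 0.0000
    outer loop
      vertex 3.000 4.000 0.000
      vertex 3.000 14.000 0.000
      vertex 3.000 14.000 12.000
    endloop
  endfacet
  facet normal 1.0000 0.0000 0.0000
    outer loop
      vertex 3.000 4.000 0.000
      vertex 3.000 14.000 12.000
      vertex 3.000 4.000 12.000
    endloop
  endfacet
  facet normal 0.0000 1.0000 0.0000
    outer loop
      vertex 3.000 14.000 0.000
      vertex 0.000 14.000 0.000
      vertex 0.000 14.000 12.000
    endloop
  endfacet
  facet normal 0.0000 1.0000 0.0000
    outer loop
      vertex 3.000 14.000 0.000
      vertex 0.000 14.000 12.000
      vertex 3.000 14.000 12.000
    endloop
  endfacet
  facet normal -1.0000 0.0000 0.0000
    outer loop
      vertex 0.000 14.000 0.000
      vertex 0.000 0.000 0.000
      vertex 0.000 0.000 12.000
    endloop
  endfacet
  facet normal -1.0000 0.0000 0.0000
    outer loop
      vertex 0.000 14.000 0.000
      vertex 0.000 0.000 12.000
      vertex 0.000 14.000 12.000
    endloop
  endfacet
endsolid part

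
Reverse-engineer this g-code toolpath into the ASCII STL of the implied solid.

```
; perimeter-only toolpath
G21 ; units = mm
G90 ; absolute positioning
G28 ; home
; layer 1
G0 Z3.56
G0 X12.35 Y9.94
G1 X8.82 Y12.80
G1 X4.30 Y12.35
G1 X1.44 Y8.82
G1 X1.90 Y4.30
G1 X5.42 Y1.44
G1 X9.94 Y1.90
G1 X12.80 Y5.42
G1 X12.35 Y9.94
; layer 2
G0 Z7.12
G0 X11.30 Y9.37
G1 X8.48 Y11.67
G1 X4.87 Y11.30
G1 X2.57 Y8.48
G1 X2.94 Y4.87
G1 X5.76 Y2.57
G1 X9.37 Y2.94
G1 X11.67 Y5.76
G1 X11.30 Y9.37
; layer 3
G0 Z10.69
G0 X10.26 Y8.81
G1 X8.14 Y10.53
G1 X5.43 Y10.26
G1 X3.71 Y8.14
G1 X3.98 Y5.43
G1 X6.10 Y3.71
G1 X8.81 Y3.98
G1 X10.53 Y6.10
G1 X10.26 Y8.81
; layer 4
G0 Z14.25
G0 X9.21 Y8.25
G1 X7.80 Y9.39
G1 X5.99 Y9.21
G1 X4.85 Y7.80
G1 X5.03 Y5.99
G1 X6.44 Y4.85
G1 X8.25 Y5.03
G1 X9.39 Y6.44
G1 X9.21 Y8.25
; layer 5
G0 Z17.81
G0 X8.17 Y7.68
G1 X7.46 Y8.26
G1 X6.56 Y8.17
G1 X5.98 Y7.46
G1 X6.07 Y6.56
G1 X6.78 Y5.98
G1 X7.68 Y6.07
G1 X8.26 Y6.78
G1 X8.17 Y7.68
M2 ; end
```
solid part
  facet normal 0.0000 0.0000 -1.0000
    outer loop
      vertex 3.74 13.39 0.00
      vertex 9.16 13.94 0.00
      vertex 13.39 10.50 0.00
    endloop
  endfacet
  facet normal 0.0000 0.0000 -1.0000
    outer loop
      vertex 0.30 9.16 0.00
      vertex 3.74 13.39 0.00
      vertex 13.39 10.50 0.00
    endloop
  endfacet
  facet normal 0.0000 0.0000 -1.0000
    outer loop
      vertex 0.85 3.74 0.00
      vertex 0.30 9.16 0.00
      vertex 13.39 10.50 0.00
    endloop
  endfacet
  facet normal 0.0000 0.0000 -1.0000
    outer loop
      vertex 5.08 0.30 0.00
      vertex 0.85 3.74 0.00
      vertex 13.39 10.50 0.00
    endloop
  endfacet
  facet normal 0.0000 0.0000 -1.0000
    outer loop
      vertex 10.50 0.85 0.00
      vertex 5.08 0.30 0.00
      vertex 13.39 10.50 0.00
    endloop
  endfacet
  facet normal 0.0000 0.0000 -1.0000
    outer loop
      vertex 13.94 5.08 0.00
      vertex 10.50 0.85 0.00
      vertex 13.39 10.50 0.00
    endloop
  endfacet
  facet normal 0.6030 0.7415 0.2942
    outer loop
      vertex 13.39 10.50 0.00
      vertex 9.16 13.94 0.00
      vertex 7.12 7.12 21.37
    endloop
  endfacet
  facet normal -0.0965 0.9508 0.2942
    outer loop
      vertex 9.16 13.94 0.00
      vertex 3.74 13.39 0.00
      vertex 7.12 7.12 21.37
    endloop
  endfacet
  facet normal -0.7415 0.6030 0.2942
    outer loop
      vertex 3.74 13.39 0.00
      vertex 0.30 9.16 0.00
      vertex 7.12 7.12 21.37
    endloop
  endfacet
  facet normal -0.9508 -0.0965 0.2942
    outer loop
      vertex 0.30 9.16 0.00
      vertex 0.85 3.74 0.00
      vertex 7.12 7.12 21.37
    endloop
  endfacet
  facet normal -0.6030 -0.7415 0.2942
    outer loop
      vertex 0.85 3.74 0.00
      vertex 5.08 0.30 0.00
      vertex 7.12 7.12 21.37
    endloop
  endfacet
  facet normal 0.0965 -0.9508 0.2942
    outer loop
      vertex 5.08 0.30 0.00
      vertex 10.50 0.85 0.00
      vertex 7.12 7.12 21.37
    endloop
  endfacet
  facet normal 0.7415 -0.6030 0.2942
    outer loop
      vertex 10.50 0.85 0.00
      vertex 13.94 5.08 0.00
      vertex 7.12 7.12 21.37
    endloop
  endfacet
  facet normal 0.9508 0.0965 0.2942
    outer loop
      vertex 13.94 5.08 0.00
      vertex 13.39 10.50 0.00
      vertex 7.12 7.12 21.37
    endloop
  endfacet
endsolid part

The G0 Z moves step by Δz≈3.56 mm. The G1 loops shrink linearly with z, so the solid tapers from its base footprint up to z≈21.4. Closing with a flat bottom cap and the tapered top and triangulating gives 14 facets — a regular 8-sided pyramid, base circumscribed radius ≈ 7.12 mm, apex at z ≈ 21.4 mm.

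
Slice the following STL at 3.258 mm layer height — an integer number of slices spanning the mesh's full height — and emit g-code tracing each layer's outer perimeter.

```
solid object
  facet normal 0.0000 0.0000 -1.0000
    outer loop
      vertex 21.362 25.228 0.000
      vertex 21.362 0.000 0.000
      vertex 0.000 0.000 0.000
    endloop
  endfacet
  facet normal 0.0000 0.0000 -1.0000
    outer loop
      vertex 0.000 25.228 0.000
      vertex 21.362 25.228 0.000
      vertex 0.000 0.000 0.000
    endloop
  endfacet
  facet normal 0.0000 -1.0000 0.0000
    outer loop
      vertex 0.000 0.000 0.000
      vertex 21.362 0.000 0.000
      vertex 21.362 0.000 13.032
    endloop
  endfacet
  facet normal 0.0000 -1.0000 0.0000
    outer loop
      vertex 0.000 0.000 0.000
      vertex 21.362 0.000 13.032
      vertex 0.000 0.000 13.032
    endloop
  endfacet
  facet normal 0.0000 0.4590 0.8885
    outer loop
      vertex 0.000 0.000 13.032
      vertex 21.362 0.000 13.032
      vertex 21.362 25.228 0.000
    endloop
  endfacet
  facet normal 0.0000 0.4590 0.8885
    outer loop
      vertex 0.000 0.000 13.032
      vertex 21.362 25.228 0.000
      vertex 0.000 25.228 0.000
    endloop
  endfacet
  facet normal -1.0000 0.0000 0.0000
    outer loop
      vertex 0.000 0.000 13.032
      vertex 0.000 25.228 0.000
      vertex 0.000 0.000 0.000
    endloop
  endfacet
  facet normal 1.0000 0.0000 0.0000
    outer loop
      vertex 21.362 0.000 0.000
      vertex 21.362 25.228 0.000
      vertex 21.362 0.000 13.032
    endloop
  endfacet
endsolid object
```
; perimeter-only toolpath
G21 ; units = mm
G90 ; absolute positioning
G28 ; home
; layer 1
G0 Z3.258
G0 X0.000 Y0.000
G1 X21.362 Y0.000
G1 X21.362 Y18.921
G1 X0.000 Y18.921
G1 X0.000 Y0.000
; layer 2
G0 Z6.516
G0 X0.000 Y0.000
G1 X21.362 Y0.000
G1 X21.362 Y12.614
G1 X0.000 Y12.614
G1 X0.000 Y0.000
; layer 3
G0 Z9.774
G0 X0.000 Y0.000
G1 X21.362 Y0.000
G1 X21.362 Y6.307
G1 X0.000 Y6.307
G1 X0.000 Y0.000
M2 ; end

The solid is a wedge (ramp): 21.4 × 25.2 mm base, rising to 13 mm along the y=0 edge and sloping linearly to z=0 at y=25.2. Slicing at Δz = 3.258 mm — 4 equal slices spanning the solid's height, so layer i sits at z = i·h/4 — gives 3 non-empty perimeters. Each is a 4-segment closed polygon; G0 lifts to the layer z and rapids to the start vertex, then G1 traces the edges. The cross-section shrinks linearly with z (the slice at the apex is degenerate and omitted).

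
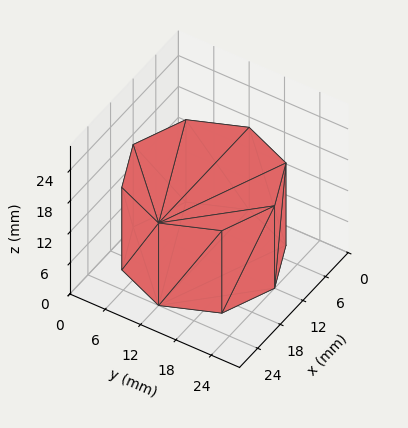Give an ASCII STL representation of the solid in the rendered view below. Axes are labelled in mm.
Reading the render: the shape is a regular 8-sided prism (a cylinder approximated with 8 flat sides), circumscribed radius ≈ 12 mm, height ≈ 16 mm (dimensions read to the nearest mm from the axis ticks). For the STL, each face is triangulated and given an outward normal.

solid part
  facet normal 0.0000 0.0000 -1.0000
    outer loop
      vertex 12.00 24.00 0.00
      vertex 20.49 20.49 0.00
      vertex 24.00 12.00 0.00
    endloop
  endfacet
  facet normal 0.0000 0.0000 -1.0000
    outer loop
      vertex 3.51 20.49 0.00
      vertex 12.00 24.00 0.00
      vertex 24.00 12.00 0.00
    endloop
  endfacet
  facet normal 0.0000 0.0000 -1.0000
    outer loop
      vertex 0.00 12.00 0.00
      vertex 3.51 20.49 0.00
      vertex 24.00 12.00 0.00
    endloop
  endfacet
  facet normal 0.0000 0.0000 -1.0000
    outer loop
      vertex 3.51 3.51 0.00
      vertex 0.00 12.00 0.00
      vertex 24.00 12.00 0.00
    endloop
  endfacet
  facet normal 0.0000 0.0000 -1.0000
    outer loop
      vertex 12.00 0.00 0.00
      vertex 3.51 3.51 0.00
      vertex 24.00 12.00 0.00
    endloop
  endfacet
  facet normal 0.0000 0.0000 -1.0000
    outer loop
      vertex 20.49 3.51 0.00
      vertex 12.00 0.00 0.00
      vertex 24.00 12.00 0.00
    endloop
  endfacet
  facet normal 0.0000 0.0000 1.0000
    outer loop
      vertex 24.00 12.00 16.00
      vertex 20.49 20.49 16.00
      vertex 12.00 24.00 16.00
    endloop
  endfacet
  facet normal 0.0000 0.0000 1.0000
    outer loop
      vertex 24.00 12.00 16.00
      vertex 12.00 24.00 16.00
      vertex 3.51 20.49 16.00
    endloop
  endfacet
  facet normal 0.0000 0.0000 1.0000
    outer loop
      vertex 24.00 12.00 16.00
      vertex 3.51 20.49 16.00
      vertex 0.00 12.00 16.00
    endloop
  endfacet
  facet normal 0.0000 0.0000 1.0000
    outer loop
      vertex 24.00 12.00 16.00
      vertex 0.00 12.00 16.00
      vertex 3.51 3.51 16.00
    endloop
  endfacet
  facet normal 0.0000 0.0000 1.0000
    outer loop
      vertex 24.00 12.00 16.00
      vertex 3.51 3.51 16.00
      vertex 12.00 0.00 16.00
    endloop
  endfacet
  facet normal 0.0000 0.0000 1.0000
    outer loop
      vertex 24.00 12.00 16.00
      vertex 12.00 0.00 16.00
      vertex 20.49 3.51 16.00
    endloop
  endfacet
  facet normal 0.9241 0.3821 0.0000
    outer loop
      vertex 24.00 12.00 0.00
      vertex 20.49 20.49 0.00
      vertex 20.49 20.49 16.00
    endloop
  endfacet
  facet normal 0.9241 0.3821 0.0000
    outer loop
      vertex 24.00 12.00 0.00
      vertex 20.49 20.49 16.00
      vertex 24.00 12.00 16.00
    endloop
  endfacet
  facet normal 0.3821 0.9241 0.0000
    outer loop
      vertex 20.49 20.49 0.00
      vertex 12.00 24.00 0.00
      vertex 12.00 24.00 16.00
    endloop
  endfacet
  facet normal 0.3821 0.9241 0.0000
    outer loop
      vertex 20.49 20.49 0.00
      vertex 12.00 24.00 16.00
      vertex 20.49 20.49 16.00
    endloop
  endfacet
  facet normal -0.3821 0.9241 0.0000
    outer loop
      vertex 12.00 24.00 0.00
      vertex 3.51 20.49 0.00
      vertex 3.51 20.49 16.00
    endloop
  endfacet
  facet normal -0.3821 0.9241 0.0000
    outer loop
      vertex 12.00 24.00 0.00
      vertex 3.51 20.49 16.00
      vertex 12.00 24.00 16.00
    endloop
  endfacet
  facet normal -0.9241 0.3821 0.0000
    outer loop
      vertex 3.51 20.49 0.00
      vertex 0.00 12.00 0.00
      vertex 0.00 12.00 16.00
    endloop
  endfacet
  facet normal -0.9241 0.3821 0.0000
    outer loop
      vertex 3.51 20.49 0.00
      vertex 0.00 12.00 16.00
      vertex 3.51 20.49 16.00
    endloop
  endfacet
  facet normal -0.9241 -0.3821 0.0000
    outer loop
      vertex 0.00 12.00 0.00
      vertex 3.51 3.51 0.00
      vertex 3.51 3.51 16.00
    endloop
  endfacet
  facet normal -0.9241 -0.3821 0.0000
    outer loop
      vertex 0.00 12.00 0.00
      vertex 3.51 3.51 16.00
      vertex 0.00 12.00 16.00
    endloop
  endfacet
  facet normal -0.3821 -0.9241 0.0000
    outer loop
      vertex 3.51 3.51 0.00
      vertex 12.00 0.00 0.00
      vertex 12.00 0.00 16.00
    endloop
  endfacet
  facet normal -0.3821 -0.9241 0.0000
    outer loop
      vertex 3.51 3.51 0.00
      vertex 12.00 0.00 16.00
      vertex 3.51 3.51 16.00
    endloop
  endfacet
  facet normal 0.3821 -0.9241 0.0000
    outer loop
      vertex 12.00 0.00 0.00
      vertex 20.49 3.51 0.00
      vertex 20.49 3.51 16.00
    endloop
  endfacet
  facet normal 0.3821 -0.9241 0.0000
    outer loop
      vertex 12.00 0.00 0.00
      vertex 20.49 3.51 16.00
      vertex 12.00 0.00 16.00
    endloop
  endfacet
  facet normal 0.9241 -0.3821 0.0000
    outer loop
      vertex 20.49 3.51 0.00
      vertex 24.00 12.00 0.00
      vertex 24.00 12.00 16.00
    endloop
  endfacet
  facet normal 0.9241 -0.3821 0.0000
    outer loop
      vertex 20.49 3.51 0.00
      vertex 24.00 12.00 16.00
      vertex 20.49 3.51 16.00
    endloop
  endfacet
endsolid part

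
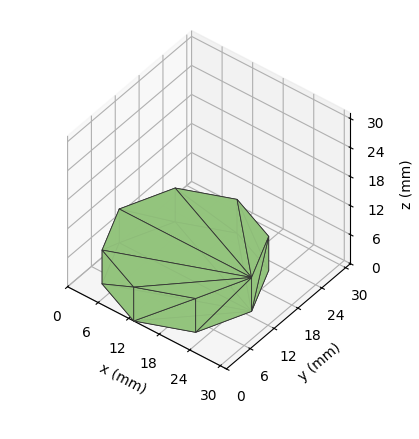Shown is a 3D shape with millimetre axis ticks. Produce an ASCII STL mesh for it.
Reading the render: the shape is a regular 8-sided prism (a cylinder approximated with 8 flat sides), circumscribed radius ≈ 13 mm, height ≈ 7 mm (dimensions read to the nearest mm from the axis ticks). For the STL, each face is triangulated and given an outward normal.

solid part
  facet normal 0.0000 0.0000 -1.0000
    outer loop
      vertex 13.00 26.00 0.00
      vertex 22.19 22.19 0.00
      vertex 26.00 13.00 0.00
    endloop
  endfacet
  facet normal 0.0000 0.0000 -1.0000
    outer loop
      vertex 3.81 22.19 0.00
      vertex 13.00 26.00 0.00
      vertex 26.00 13.00 0.00
    endloop
  endfacet
  facet normal 0.0000 0.0000 -1.0000
    outer loop
      vertex 0.00 13.00 0.00
      vertex 3.81 22.19 0.00
      vertex 26.00 13.00 0.00
    endloop
  endfacet
  facet normal 0.0000 0.0000 -1.0000
    outer loop
      vertex 3.81 3.81 0.00
      vertex 0.00 13.00 0.00
      vertex 26.00 13.00 0.00
    endloop
  endfacet
  facet normal 0.0000 0.0000 -1.0000
    outer loop
      vertex 13.00 0.00 0.00
      vertex 3.81 3.81 0.00
      vertex 26.00 13.00 0.00
    endloop
  endfacet
  facet normal 0.0000 0.0000 -1.0000
    outer loop
      vertex 22.19 3.81 0.00
      vertex 13.00 0.00 0.00
      vertex 26.00 13.00 0.00
    endloop
  endfacet
  facet normal 0.0000 0.0000 1.0000
    outer loop
      vertex 26.00 13.00 7.00
      vertex 22.19 22.19 7.00
      vertex 13.00 26.00 7.00
    endloop
  endfacet
  facet normal 0.0000 0.0000 1.0000
    outer loop
      vertex 26.00 13.00 7.00
      vertex 13.00 26.00 7.00
      vertex 3.81 22.19 7.00
    endloop
  endfacet
  facet normal 0.0000 0.0000 1.0000
    outer loop
      vertex 26.00 13.00 7.00
      vertex 3.81 22.19 7.00
      vertex 0.00 13.00 7.00
    endloop
  endfacet
  facet normal 0.0000 0.0000 1.0000
    outer loop
      vertex 26.00 13.00 7.00
      vertex 0.00 13.00 7.00
      vertex 3.81 3.81 7.00
    endloop
  endfacet
  facet normal 0.0000 0.0000 1.0000
    outer loop
      vertex 26.00 13.00 7.00
      vertex 3.81 3.81 7.00
      vertex 13.00 0.00 7.00
    endloop
  endfacet
  facet normal 0.0000 0.0000 1.0000
    outer loop
      vertex 26.00 13.00 7.00
      vertex 13.00 0.00 7.00
      vertex 22.19 3.81 7.00
    endloop
  endfacet
  facet normal 0.9238 0.3830 0.0000
    outer loop
      vertex 26.00 13.00 0.00
      vertex 22.19 22.19 0.00
      vertex 22.19 22.19 7.00
    endloop
  endfacet
  facet normal 0.9238 0.3830 0.0000
    outer loop
      vertex 26.00 13.00 0.00
      vertex 22.19 22.19 7.00
      vertex 26.00 13.00 7.00
    endloop
  endfacet
  facet normal 0.3830 0.9238 0.0000
    outer loop
      vertex 22.19 22.19 0.00
      vertex 13.00 26.00 0.00
      vertex 13.00 26.00 7.00
    endloop
  endfacet
  facet normal 0.3830 0.9238 0.0000
    outer loop
      vertex 22.19 22.19 0.00
      vertex 13.00 26.00 7.00
      vertex 22.19 22.19 7.00
    endloop
  endfacet
  facet normal -0.3830 0.9238 0.0000
    outer loop
      vertex 13.00 26.00 0.00
      vertex 3.81 22.19 0.00
      vertex 3.81 22.19 7.00
    endloop
  endfacet
  facet normal -0.3830 0.9238 0.0000
    outer loop
      vertex 13.00 26.00 0.00
      vertex 3.81 22.19 7.00
      vertex 13.00 26.00 7.00
    endloop
  endfacet
  facet normal -0.9238 0.3830 0.0000
    outer loop
      vertex 3.81 22.19 0.00
      vertex 0.00 13.00 0.00
      vertex 0.00 13.00 7.00
    endloop
  endfacet
  facet normal -0.9238 0.3830 0.0000
    outer loop
      vertex 3.81 22.19 0.00
      vertex 0.00 13.00 7.00
      vertex 3.81 22.19 7.00
    endloop
  endfacet
  facet normal -0.9238 -0.3830 0.0000
    outer loop
      vertex 0.00 13.00 0.00
      vertex 3.81 3.81 0.00
      vertex 3.81 3.81 7.00
    endloop
  endfacet
  facet normal -0.9238 -0.3830 0.0000
    outer loop
      vertex 0.00 13.00 0.00
      vertex 3.81 3.81 7.00
      vertex 0.00 13.00 7.00
    endloop
  endfacet
  facet normal -0.3830 -0.9238 0.0000
    outer loop
      vertex 3.81 3.81 0.00
      vertex 13.00 0.00 0.00
      vertex 13.00 0.00 7.00
    endloop
  endfacet
  facet normal -0.3830 -0.9238 0.0000
    outer loop
      vertex 3.81 3.81 0.00
      vertex 13.00 0.00 7.00
      vertex 3.81 3.81 7.00
    endloop
  endfacet
  facet normal 0.3830 -0.9238 0.0000
    outer loop
      vertex 13.00 0.00 0.00
      vertex 22.19 3.81 0.00
      vertex 22.19 3.81 7.00
    endloop
  endfacet
  facet normal 0.3830 -0.9238 0.0000
    outer loop
      vertex 13.00 0.00 0.00
      vertex 22.19 3.81 7.00
      vertex 13.00 0.00 7.00
    endloop
  endfacet
  facet normal 0.9238 -0.3830 0.0000
    outer loop
      vertex 22.19 3.81 0.00
      vertex 26.00 13.00 0.00
      vertex 26.00 13.00 7.00
    endloop
  endfacet
  facet normal 0.9238 -0.3830 0.0000
    outer loop
      vertex 22.19 3.81 0.00
      vertex 26.00 13.00 7.00
      vertex 22.19 3.81 7.00
    endloop
  endfacet
endsolid part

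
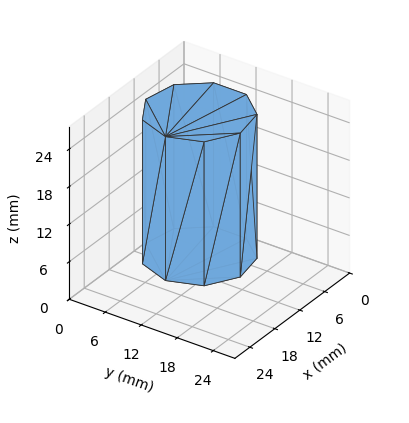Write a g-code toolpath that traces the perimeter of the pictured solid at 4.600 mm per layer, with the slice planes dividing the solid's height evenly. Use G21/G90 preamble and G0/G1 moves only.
Reading the render: the shape is a regular 9-sided prism (a cylinder approximated with 9 flat sides), circumscribed radius ≈ 8 mm, height ≈ 23 mm (dimensions read to the nearest mm from the axis ticks). For the g-code, the solid's height is divided into equal slices at the stated Δz and each level perimeter traced with G1 moves after a G0 lift.

; perimeter-only toolpath
G21 ; units = mm
G90 ; absolute positioning
G28 ; home
; layer 1
G0 Z4.600
G0 X16.000 Y8.000
G1 X14.128 Y13.142
G1 X9.389 Y15.878
G1 X4.000 Y14.928
G1 X0.482 Y10.736
G1 X0.482 Y5.264
G1 X4.000 Y1.072
G1 X9.389 Y0.122
G1 X14.128 Y2.858
G1 X16.000 Y8.000
; layer 2
G0 Z9.200
G0 X16.000 Y8.000
G1 X14.128 Y13.142
G1 X9.389 Y15.878
G1 X4.000 Y14.928
G1 X0.482 Y10.736
G1 X0.482 Y5.264
G1 X4.000 Y1.072
G1 X9.389 Y0.122
G1 X14.128 Y2.858
G1 X16.000 Y8.000
; layer 3
G0 Z13.800
G0 X16.000 Y8.000
G1 X14.128 Y13.142
G1 X9.389 Y15.878
G1 X4.000 Y14.928
G1 X0.482 Y10.736
G1 X0.482 Y5.264
G1 X4.000 Y1.072
G1 X9.389 Y0.122
G1 X14.128 Y2.858
G1 X16.000 Y8.000
; layer 4
G0 Z18.400
G0 X16.000 Y8.000
G1 X14.128 Y13.142
G1 X9.389 Y15.878
G1 X4.000 Y14.928
G1 X0.482 Y10.736
G1 X0.482 Y5.264
G1 X4.000 Y1.072
G1 X9.389 Y0.122
G1 X14.128 Y2.858
G1 X16.000 Y8.000
; layer 5
G0 Z23.000
G0 X16.000 Y8.000
G1 X14.128 Y13.142
G1 X9.389 Y15.878
G1 X4.000 Y14.928
G1 X0.482 Y10.736
G1 X0.482 Y5.264
G1 X4.000 Y1.072
G1 X9.389 Y0.122
G1 X14.128 Y2.858
G1 X16.000 Y8.000
M2 ; end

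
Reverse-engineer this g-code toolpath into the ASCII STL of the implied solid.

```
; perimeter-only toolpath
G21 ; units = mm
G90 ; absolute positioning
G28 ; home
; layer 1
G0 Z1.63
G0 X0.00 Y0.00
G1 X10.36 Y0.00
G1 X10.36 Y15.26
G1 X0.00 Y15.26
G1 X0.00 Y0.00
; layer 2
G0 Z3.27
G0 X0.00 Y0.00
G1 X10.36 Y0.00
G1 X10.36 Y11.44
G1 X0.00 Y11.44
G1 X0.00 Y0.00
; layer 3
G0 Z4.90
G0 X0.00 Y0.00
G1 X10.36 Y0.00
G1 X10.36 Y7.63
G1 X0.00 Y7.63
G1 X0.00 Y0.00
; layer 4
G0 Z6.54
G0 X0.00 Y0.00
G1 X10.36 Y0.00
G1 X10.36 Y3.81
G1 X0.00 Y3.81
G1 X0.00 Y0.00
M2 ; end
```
solid part
  facet normal 0.0000 0.0000 -1.0000
    outer loop
      vertex 10.36 19.07 0.00
      vertex 10.36 0.00 0.00
      vertex 0.00 0.00 0.00
    endloop
  endfacet
  facet normal 0.0000 0.0000 -1.0000
    outer loop
      vertex 0.00 19.07 0.00
      vertex 10.36 19.07 0.00
      vertex 0.00 0.00 0.00
    endloop
  endfacet
  facet normal 0.0000 -1.0000 0.0000
    outer loop
      vertex 0.00 0.00 0.00
      vertex 10.36 0.00 0.00
      vertex 10.36 0.00 8.17
    endloop
  endfacet
  facet normal 0.0000 -1.0000 0.0000
    outer loop
      vertex 0.00 0.00 0.00
      vertex 10.36 0.00 8.17
      vertex 0.00 0.00 8.17
    endloop
  endfacet
  facet normal 0.0000 0.3938 0.9192
    outer loop
      vertex 0.00 0.00 8.17
      vertex 10.36 0.00 8.17
      vertex 10.36 19.07 0.00
    endloop
  endfacet
  facet normal 0.0000 0.3938 0.9192
    outer loop
      vertex 0.00 0.00 8.17
      vertex 10.36 19.07 0.00
      vertex 0.00 19.07 0.00
    endloop
  endfacet
  facet normal -1.0000 0.0000 0.0000
    outer loop
      vertex 0.00 0.00 8.17
      vertex 0.00 19.07 0.00
      vertex 0.00 0.00 0.00
    endloop
  endfacet
  facet normal 1.0000 0.0000 0.0000
    outer loop
      vertex 10.36 0.00 0.00
      vertex 10.36 19.07 0.00
      vertex 10.36 0.00 8.17
    endloop
  endfacet
endsolid part

The G0 Z moves step by Δz≈1.63 mm. The G1 loops shrink linearly with z, so the solid tapers from its base footprint up to z≈8.17. Closing with a flat bottom cap and the tapered top and triangulating gives 8 facets — a wedge (ramp): 10.4 × 19.1 mm base, rising to 8.17 mm along the y=0 edge and sloping linearly to z=0 at y=19.1.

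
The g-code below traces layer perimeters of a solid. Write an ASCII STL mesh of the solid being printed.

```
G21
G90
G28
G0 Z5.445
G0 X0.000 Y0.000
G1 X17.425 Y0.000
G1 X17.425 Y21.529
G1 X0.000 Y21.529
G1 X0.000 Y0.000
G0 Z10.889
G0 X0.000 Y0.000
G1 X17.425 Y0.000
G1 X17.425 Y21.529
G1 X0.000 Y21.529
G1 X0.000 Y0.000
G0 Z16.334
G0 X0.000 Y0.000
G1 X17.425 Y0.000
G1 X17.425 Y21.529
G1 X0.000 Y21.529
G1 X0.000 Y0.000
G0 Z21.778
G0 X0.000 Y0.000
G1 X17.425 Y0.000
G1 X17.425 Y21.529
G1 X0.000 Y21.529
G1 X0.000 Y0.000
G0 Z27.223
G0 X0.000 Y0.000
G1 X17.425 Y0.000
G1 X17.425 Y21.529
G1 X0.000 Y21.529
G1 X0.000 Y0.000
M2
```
solid part
  facet normal 0.0000 0.0000 -1.0000
    outer loop
      vertex 17.425 21.529 0.000
      vertex 17.425 0.000 0.000
      vertex 0.000 0.000 0.000
    endloop
  endfacet
  facet normal 0.0000 0.0000 -1.0000
    outer loop
      vertex 0.000 21.529 0.000
      vertex 17.425 21.529 0.000
      vertex 0.000 0.000 0.000
    endloop
  endfacet
  facet normal 0.0000 0.0000 1.0000
    outer loop
      vertex 0.000 0.000 27.223
      vertex 17.425 0.000 27.223
      vertex 17.425 21.529 27.223
    endloop
  endfacet
  facet normal 0.0000 0.0000 1.0000
    outer loop
      vertex 0.000 0.000 27.223
      vertex 17.425 21.529 27.223
      vertex 0.000 21.529 27.223
    endloop
  endfacet
  facet normal 0.0000 -1.0000 0.0000
    outer loop
      vertex 0.000 0.000 0.000
      vertex 17.425 0.000 0.000
      vertex 17.425 0.000 27.223
    endloop
  endfacet
  facet normal 0.0000 -1.0000 0.0000
    outer loop
      vertex 0.000 0.000 0.000
      vertex 17.425 0.000 27.223
      vertex 0.000 0.000 27.223
    endloop
  endfacet
  facet normal 0.0000 1.0000 0.0000
    outer loop
      vertex 17.425 21.529 27.223
      vertex 17.425 21.529 0.000
      vertex 0.000 21.529 0.000
    endloop
  endfacet
  facet normal 0.0000 1.0000 0.0000
    outer loop
      vertex 0.000 21.529 27.223
      vertex 17.425 21.529 27.223
      vertex 0.000 21.529 0.000
    endloop
  endfacet
  facet normal -1.0000 0.0000 0.0000
    outer loop
      vertex 0.000 21.529 27.223
      vertex 0.000 21.529 0.000
      vertex 0.000 0.000 0.000
    endloop
  endfacet
  facet normal -1.0000 0.0000 0.0000
    outer loop
      vertex 0.000 0.000 27.223
      vertex 0.000 21.529 27.223
      vertex 0.000 0.000 0.000
    endloop
  endfacet
  facet normal 1.0000 0.0000 0.0000
    outer loop
      vertex 17.425 0.000 0.000
      vertex 17.425 21.529 0.000
      vertex 17.425 21.529 27.223
    endloop
  endfacet
  facet normal 1.0000 0.0000 0.0000
    outer loop
      vertex 17.425 0.000 0.000
      vertex 17.425 21.529 27.223
      vertex 17.425 0.000 27.223
    endloop
  endfacet
endsolid part

The G0 Z moves step by Δz≈5.445 mm. Every layer's G1 loop is the same polygon, so the solid is a straight extrusion of it from z=0 to z≈27.2. Closing with flat bottom and top caps and triangulating gives 12 facets — a rectangular box, roughly 17.4 × 21.5 mm footprint and 27.2 mm tall.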